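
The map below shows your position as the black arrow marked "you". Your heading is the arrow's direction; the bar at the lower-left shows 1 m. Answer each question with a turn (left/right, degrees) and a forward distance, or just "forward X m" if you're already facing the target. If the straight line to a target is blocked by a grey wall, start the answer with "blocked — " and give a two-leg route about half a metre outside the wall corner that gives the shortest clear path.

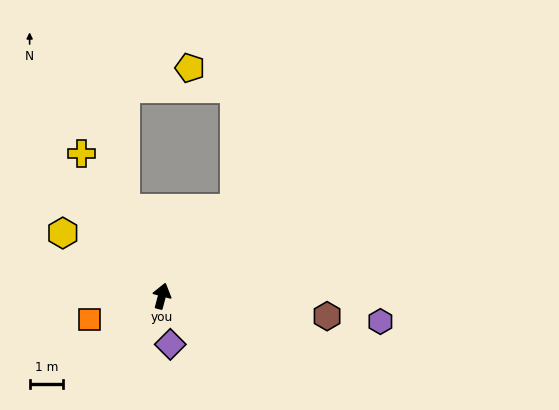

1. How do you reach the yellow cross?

turn left 44°, forward 4.9 m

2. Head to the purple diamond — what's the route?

turn right 155°, forward 1.5 m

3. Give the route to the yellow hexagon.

turn left 72°, forward 3.5 m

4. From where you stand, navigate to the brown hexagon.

turn right 82°, forward 5.0 m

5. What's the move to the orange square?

turn left 123°, forward 2.3 m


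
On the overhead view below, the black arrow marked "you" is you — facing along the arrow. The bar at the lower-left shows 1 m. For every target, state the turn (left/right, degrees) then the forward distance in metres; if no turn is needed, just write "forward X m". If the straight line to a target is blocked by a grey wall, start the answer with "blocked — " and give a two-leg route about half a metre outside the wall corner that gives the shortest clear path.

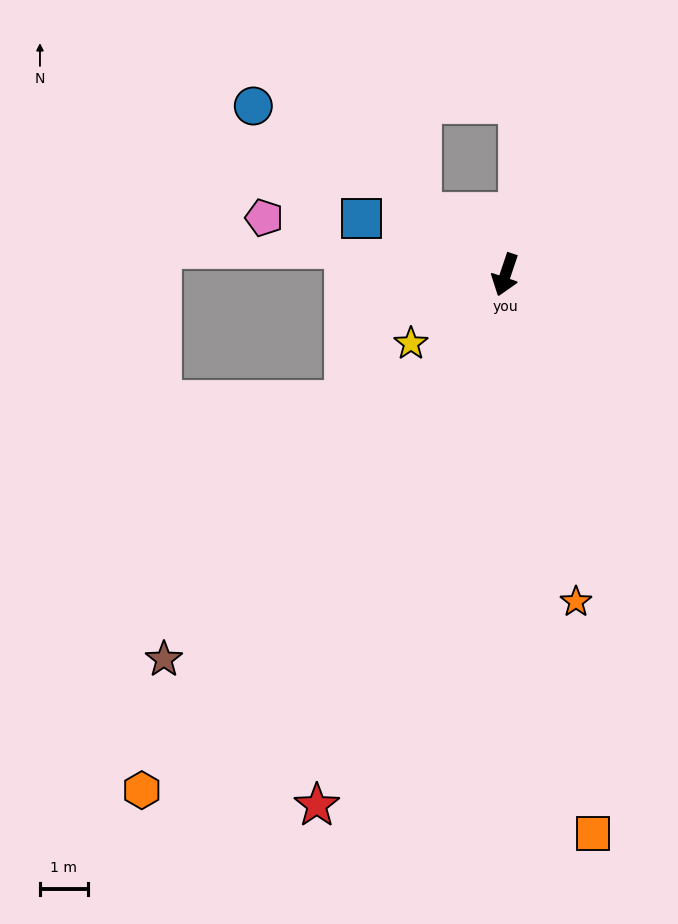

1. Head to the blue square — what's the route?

turn right 93°, forward 3.2 m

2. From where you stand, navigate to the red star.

forward 11.7 m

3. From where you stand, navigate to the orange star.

turn left 31°, forward 7.0 m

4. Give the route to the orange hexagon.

turn right 17°, forward 13.1 m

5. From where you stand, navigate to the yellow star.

turn right 35°, forward 2.4 m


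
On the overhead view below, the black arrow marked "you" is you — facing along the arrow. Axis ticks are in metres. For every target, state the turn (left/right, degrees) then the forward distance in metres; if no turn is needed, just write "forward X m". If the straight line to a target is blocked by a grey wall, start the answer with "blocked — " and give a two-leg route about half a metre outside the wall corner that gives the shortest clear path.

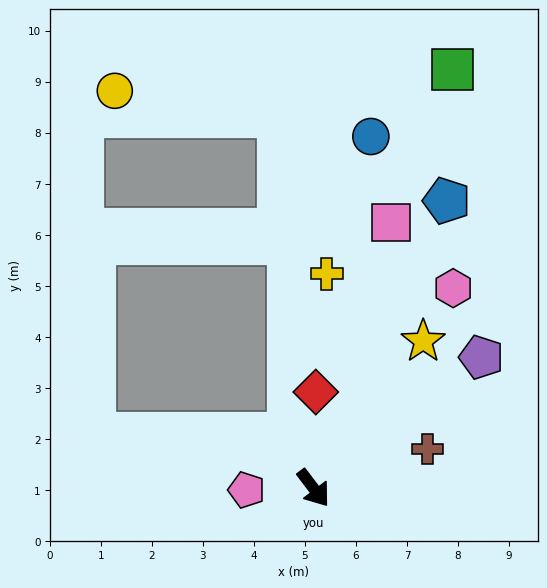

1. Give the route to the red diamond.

turn left 141°, forward 1.9 m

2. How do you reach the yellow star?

turn left 106°, forward 3.6 m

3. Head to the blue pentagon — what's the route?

turn left 118°, forward 6.2 m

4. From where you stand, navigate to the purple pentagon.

turn left 91°, forward 4.2 m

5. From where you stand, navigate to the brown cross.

turn left 72°, forward 2.4 m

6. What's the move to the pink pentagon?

turn right 126°, forward 1.3 m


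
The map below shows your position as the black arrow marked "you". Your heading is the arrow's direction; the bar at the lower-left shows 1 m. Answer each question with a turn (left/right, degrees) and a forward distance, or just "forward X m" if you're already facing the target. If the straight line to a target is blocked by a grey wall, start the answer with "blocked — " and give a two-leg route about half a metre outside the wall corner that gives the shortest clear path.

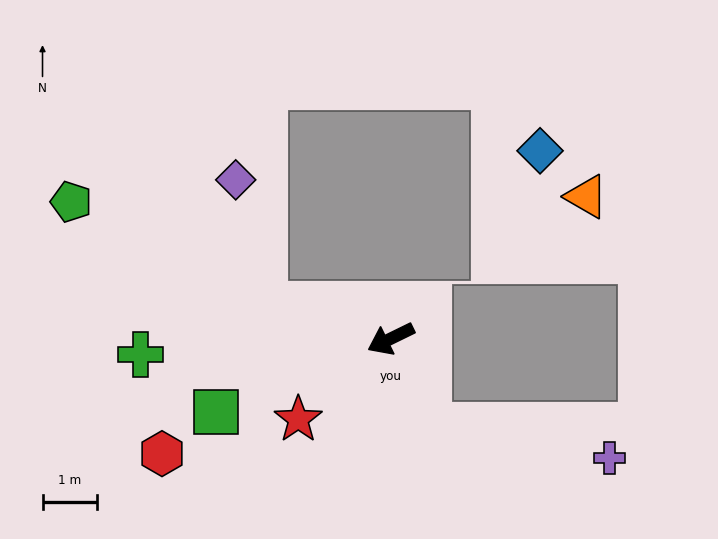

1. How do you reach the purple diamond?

blocked — turn right 41°, forward 2.4 m, then turn right 62°, forward 2.3 m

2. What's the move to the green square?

turn right 3°, forward 3.5 m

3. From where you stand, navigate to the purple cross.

blocked — turn left 87°, forward 1.7 m, then turn left 57°, forward 3.4 m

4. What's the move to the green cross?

turn right 22°, forward 4.6 m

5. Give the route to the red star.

turn left 15°, forward 2.2 m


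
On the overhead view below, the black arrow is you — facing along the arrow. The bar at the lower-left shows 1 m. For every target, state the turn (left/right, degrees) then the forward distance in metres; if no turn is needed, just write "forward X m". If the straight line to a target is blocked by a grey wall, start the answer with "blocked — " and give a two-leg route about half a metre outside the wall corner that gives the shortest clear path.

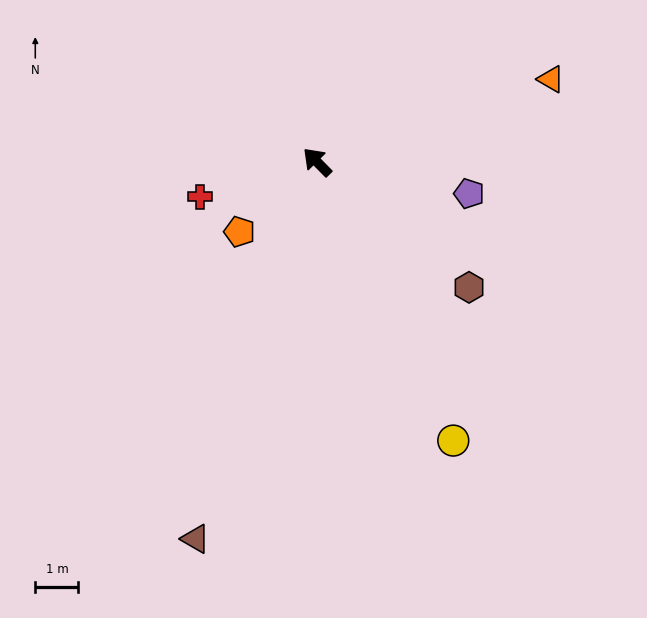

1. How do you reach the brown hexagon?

turn right 174°, forward 4.6 m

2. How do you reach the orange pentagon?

turn left 87°, forward 2.4 m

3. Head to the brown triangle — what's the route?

turn left 118°, forward 9.2 m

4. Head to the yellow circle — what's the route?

turn left 162°, forward 7.2 m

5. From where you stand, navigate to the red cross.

turn left 62°, forward 2.8 m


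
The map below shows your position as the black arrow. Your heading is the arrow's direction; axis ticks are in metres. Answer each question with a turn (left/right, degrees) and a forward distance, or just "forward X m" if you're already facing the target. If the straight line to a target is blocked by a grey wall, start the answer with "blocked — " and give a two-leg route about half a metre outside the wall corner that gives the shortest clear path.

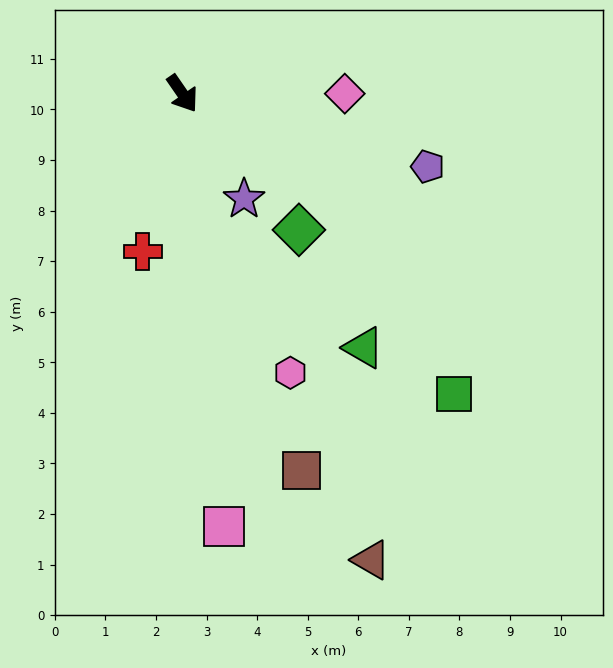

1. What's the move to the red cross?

turn right 49°, forward 3.2 m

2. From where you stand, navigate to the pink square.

turn right 29°, forward 8.6 m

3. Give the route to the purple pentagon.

turn left 39°, forward 5.1 m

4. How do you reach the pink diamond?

turn left 55°, forward 3.2 m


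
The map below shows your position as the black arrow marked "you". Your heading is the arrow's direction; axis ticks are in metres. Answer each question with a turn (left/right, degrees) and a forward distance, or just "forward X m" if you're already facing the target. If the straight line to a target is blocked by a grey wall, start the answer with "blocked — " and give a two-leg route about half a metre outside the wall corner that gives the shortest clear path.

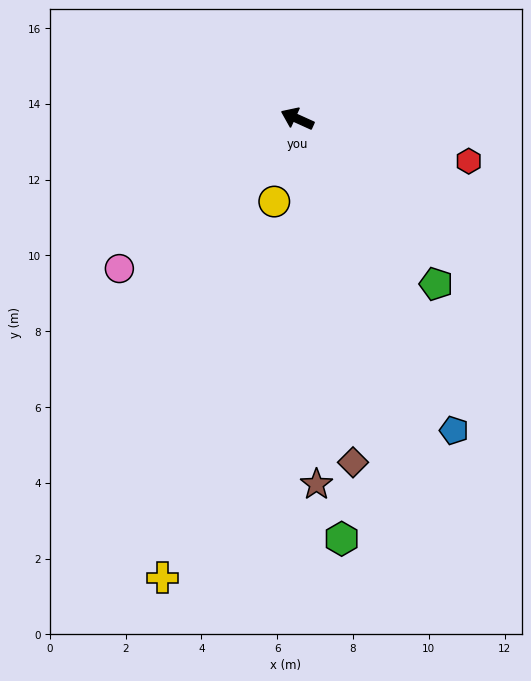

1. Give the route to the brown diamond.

turn left 124°, forward 9.2 m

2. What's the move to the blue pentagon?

turn left 141°, forward 9.2 m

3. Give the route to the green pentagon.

turn left 154°, forward 5.7 m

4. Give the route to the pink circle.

turn left 64°, forward 6.1 m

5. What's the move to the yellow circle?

turn left 99°, forward 2.3 m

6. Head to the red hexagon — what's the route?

turn right 170°, forward 4.7 m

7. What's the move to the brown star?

turn left 117°, forward 9.7 m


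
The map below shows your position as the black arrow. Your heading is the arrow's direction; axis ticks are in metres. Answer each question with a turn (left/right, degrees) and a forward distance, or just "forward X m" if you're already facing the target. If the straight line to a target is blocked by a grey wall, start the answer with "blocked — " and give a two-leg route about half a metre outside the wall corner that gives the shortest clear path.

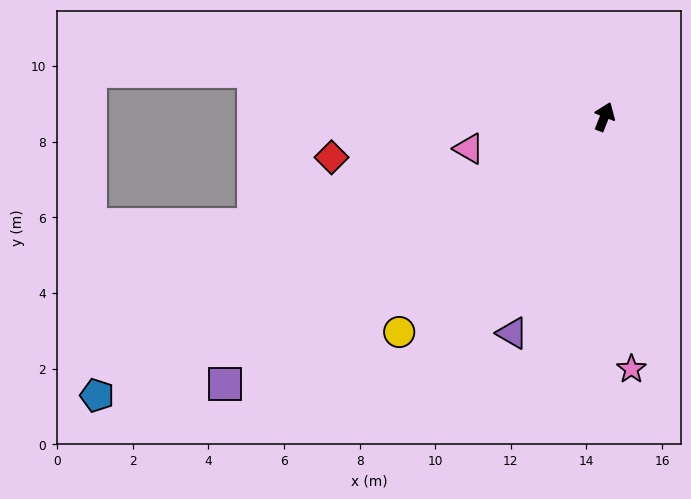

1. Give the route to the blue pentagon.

turn left 140°, forward 15.3 m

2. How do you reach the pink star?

turn right 152°, forward 6.7 m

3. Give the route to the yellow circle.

turn left 158°, forward 7.9 m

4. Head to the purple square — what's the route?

turn left 147°, forward 12.3 m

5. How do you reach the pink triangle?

turn left 125°, forward 3.7 m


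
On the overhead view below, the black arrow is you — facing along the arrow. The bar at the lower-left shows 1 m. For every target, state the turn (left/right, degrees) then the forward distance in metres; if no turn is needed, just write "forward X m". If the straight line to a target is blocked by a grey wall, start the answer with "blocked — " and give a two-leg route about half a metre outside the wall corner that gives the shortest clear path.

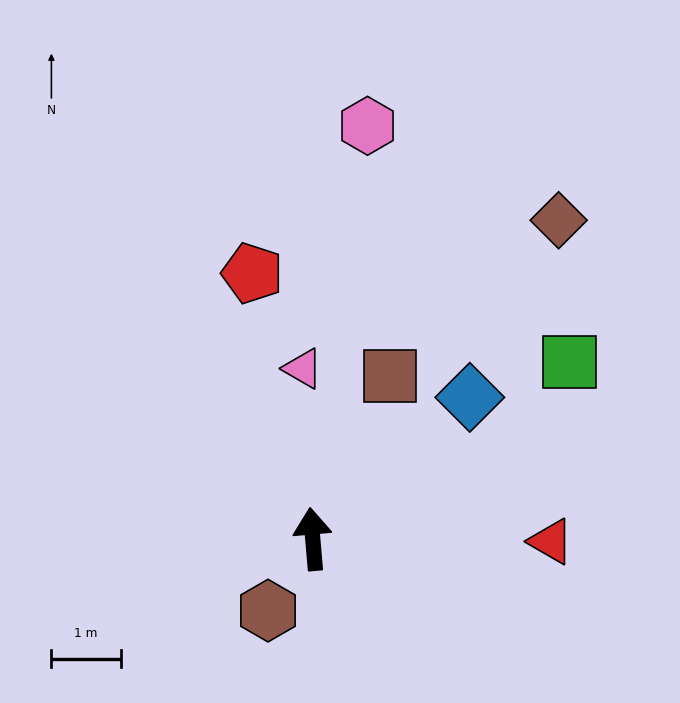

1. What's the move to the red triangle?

turn right 96°, forward 3.4 m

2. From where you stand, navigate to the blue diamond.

turn right 53°, forward 3.0 m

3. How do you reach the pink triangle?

forward 2.5 m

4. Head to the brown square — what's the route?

turn right 30°, forward 2.6 m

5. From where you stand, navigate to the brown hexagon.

turn left 143°, forward 1.2 m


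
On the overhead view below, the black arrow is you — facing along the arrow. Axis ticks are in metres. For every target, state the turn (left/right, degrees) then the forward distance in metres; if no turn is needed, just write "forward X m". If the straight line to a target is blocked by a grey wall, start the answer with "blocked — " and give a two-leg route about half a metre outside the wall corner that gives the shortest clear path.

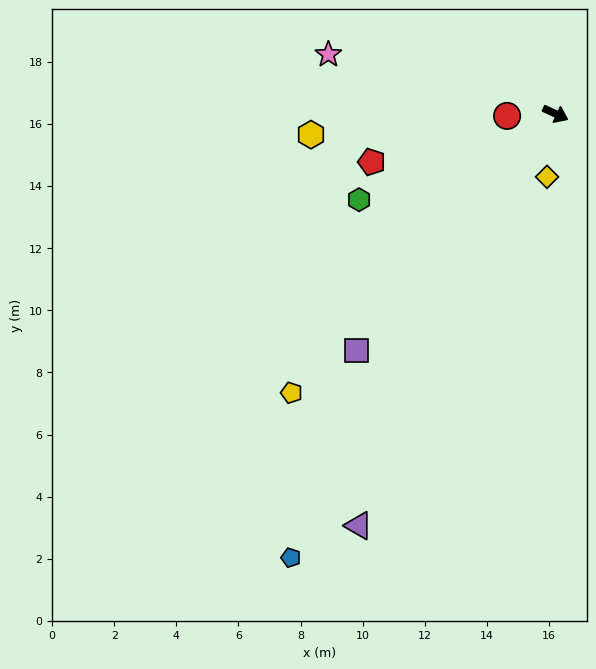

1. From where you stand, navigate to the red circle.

turn right 152°, forward 1.6 m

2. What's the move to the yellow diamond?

turn right 73°, forward 2.0 m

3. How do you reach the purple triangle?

turn right 91°, forward 14.7 m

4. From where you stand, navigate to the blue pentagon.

turn right 96°, forward 16.6 m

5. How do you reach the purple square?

turn right 105°, forward 9.9 m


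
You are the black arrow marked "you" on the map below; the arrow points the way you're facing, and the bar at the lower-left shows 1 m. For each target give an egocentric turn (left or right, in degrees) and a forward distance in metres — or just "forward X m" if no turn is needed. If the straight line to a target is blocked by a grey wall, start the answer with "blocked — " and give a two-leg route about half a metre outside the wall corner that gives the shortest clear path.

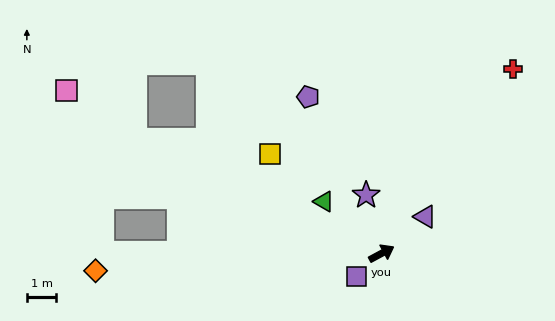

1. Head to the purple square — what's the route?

turn right 166°, forward 1.1 m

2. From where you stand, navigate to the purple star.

turn left 77°, forward 2.0 m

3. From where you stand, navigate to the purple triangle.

turn left 12°, forward 1.9 m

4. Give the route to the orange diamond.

turn left 155°, forward 9.7 m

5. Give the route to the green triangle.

turn left 110°, forward 2.6 m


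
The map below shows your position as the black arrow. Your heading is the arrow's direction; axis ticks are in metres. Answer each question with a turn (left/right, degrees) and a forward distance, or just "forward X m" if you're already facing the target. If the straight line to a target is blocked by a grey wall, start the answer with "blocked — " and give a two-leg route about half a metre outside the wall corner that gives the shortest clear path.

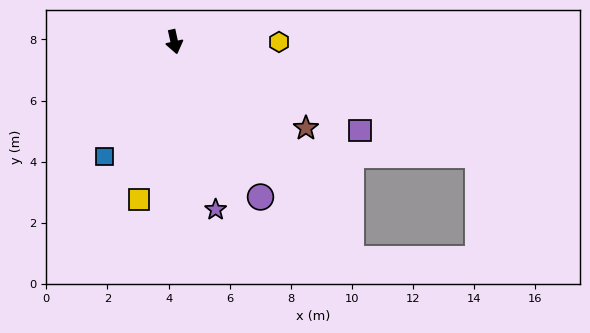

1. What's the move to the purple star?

forward 5.7 m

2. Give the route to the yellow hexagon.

turn left 77°, forward 3.4 m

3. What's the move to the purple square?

turn left 52°, forward 6.7 m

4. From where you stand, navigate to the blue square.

turn right 44°, forward 4.4 m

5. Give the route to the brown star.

turn left 44°, forward 5.2 m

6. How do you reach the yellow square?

turn right 25°, forward 5.3 m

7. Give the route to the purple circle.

turn left 17°, forward 5.8 m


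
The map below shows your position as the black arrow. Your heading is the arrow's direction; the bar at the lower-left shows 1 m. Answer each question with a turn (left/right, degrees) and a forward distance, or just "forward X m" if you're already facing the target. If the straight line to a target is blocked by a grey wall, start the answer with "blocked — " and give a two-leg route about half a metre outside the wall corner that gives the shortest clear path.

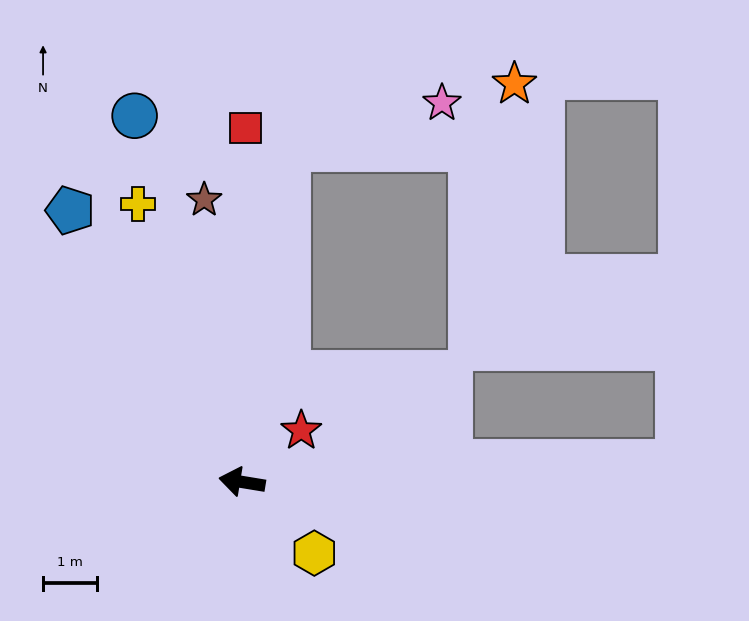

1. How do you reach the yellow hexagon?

turn left 145°, forward 1.9 m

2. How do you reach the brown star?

turn right 73°, forward 5.3 m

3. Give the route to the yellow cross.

turn right 60°, forward 5.5 m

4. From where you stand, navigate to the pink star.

blocked — turn right 88°, forward 6.3 m, then turn right 66°, forward 3.0 m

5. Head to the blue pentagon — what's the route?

turn right 48°, forward 6.0 m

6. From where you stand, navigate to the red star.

turn right 130°, forward 1.5 m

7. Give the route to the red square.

turn right 81°, forward 6.6 m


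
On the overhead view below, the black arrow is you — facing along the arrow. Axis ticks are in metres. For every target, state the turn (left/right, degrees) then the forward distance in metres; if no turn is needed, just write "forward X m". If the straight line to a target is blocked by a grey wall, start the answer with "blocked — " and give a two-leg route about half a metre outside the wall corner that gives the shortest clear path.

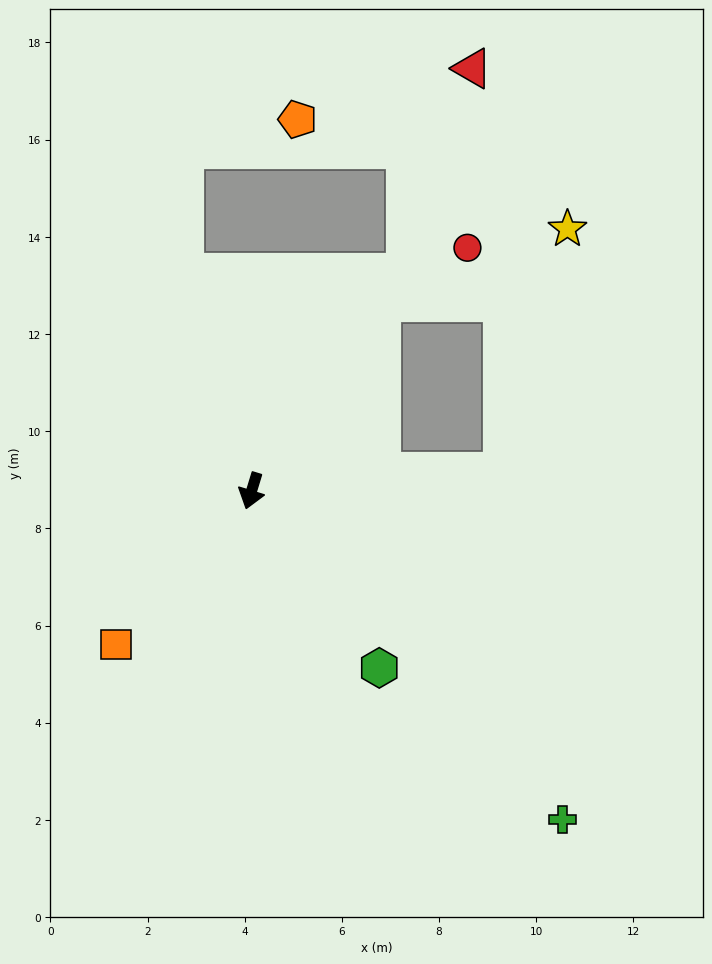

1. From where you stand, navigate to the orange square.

turn right 25°, forward 4.2 m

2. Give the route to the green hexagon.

turn left 53°, forward 4.5 m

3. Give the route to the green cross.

turn left 60°, forward 9.3 m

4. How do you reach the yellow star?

blocked — turn left 111°, forward 5.2 m, then turn left 71°, forward 5.2 m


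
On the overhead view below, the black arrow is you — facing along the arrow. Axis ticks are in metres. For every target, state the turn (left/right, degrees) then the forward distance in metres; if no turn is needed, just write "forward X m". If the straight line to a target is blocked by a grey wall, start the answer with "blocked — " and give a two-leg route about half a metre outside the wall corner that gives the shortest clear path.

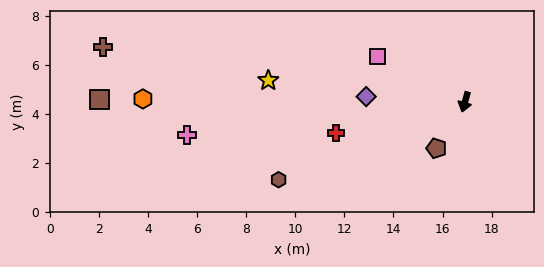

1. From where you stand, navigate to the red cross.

turn right 61°, forward 5.4 m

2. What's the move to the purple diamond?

turn right 77°, forward 4.0 m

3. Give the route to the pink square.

turn right 102°, forward 4.0 m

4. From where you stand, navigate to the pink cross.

turn right 68°, forward 11.4 m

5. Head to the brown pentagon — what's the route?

turn right 16°, forward 2.2 m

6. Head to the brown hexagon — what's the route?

turn right 52°, forward 8.2 m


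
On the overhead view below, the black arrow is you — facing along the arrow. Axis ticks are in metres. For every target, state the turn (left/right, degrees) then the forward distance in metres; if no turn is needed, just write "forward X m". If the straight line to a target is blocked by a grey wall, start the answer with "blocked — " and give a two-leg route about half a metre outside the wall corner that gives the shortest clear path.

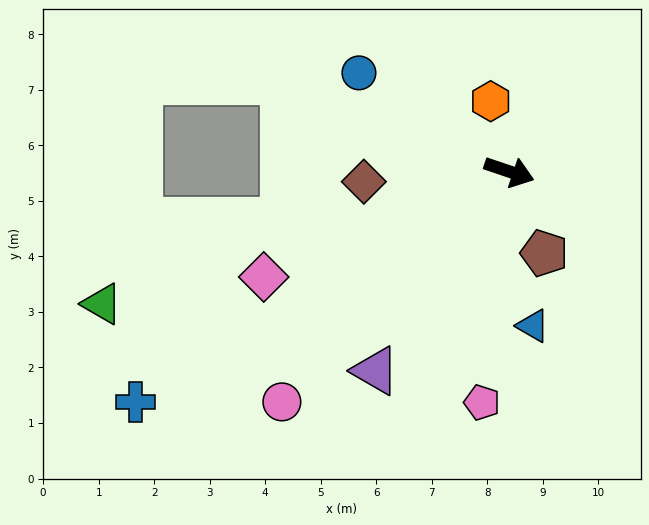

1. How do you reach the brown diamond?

turn right 157°, forward 2.6 m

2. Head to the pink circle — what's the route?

turn right 116°, forward 5.8 m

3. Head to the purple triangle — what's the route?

turn right 105°, forward 4.3 m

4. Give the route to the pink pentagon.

turn right 78°, forward 4.2 m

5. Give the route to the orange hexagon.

turn left 124°, forward 1.3 m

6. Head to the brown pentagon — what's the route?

turn right 48°, forward 1.6 m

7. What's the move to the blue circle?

turn left 165°, forward 3.2 m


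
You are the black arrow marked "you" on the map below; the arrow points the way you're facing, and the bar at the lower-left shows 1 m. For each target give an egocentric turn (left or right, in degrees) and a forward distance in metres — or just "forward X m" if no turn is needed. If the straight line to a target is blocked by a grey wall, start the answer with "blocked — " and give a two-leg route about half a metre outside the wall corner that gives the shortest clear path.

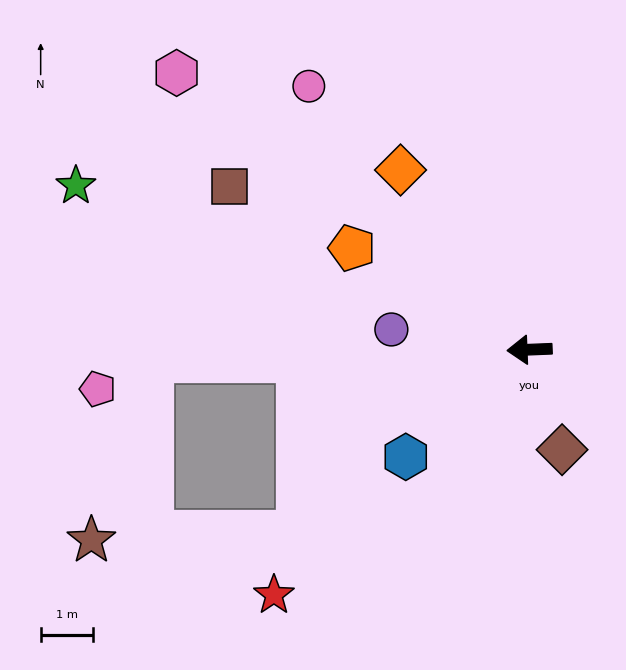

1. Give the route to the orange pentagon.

turn right 32°, forward 3.9 m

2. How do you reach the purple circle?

turn right 11°, forward 2.7 m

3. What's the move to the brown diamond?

turn left 106°, forward 2.0 m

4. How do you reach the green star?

turn right 22°, forward 9.2 m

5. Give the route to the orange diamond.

turn right 57°, forward 4.2 m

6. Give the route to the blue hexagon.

turn left 39°, forward 3.1 m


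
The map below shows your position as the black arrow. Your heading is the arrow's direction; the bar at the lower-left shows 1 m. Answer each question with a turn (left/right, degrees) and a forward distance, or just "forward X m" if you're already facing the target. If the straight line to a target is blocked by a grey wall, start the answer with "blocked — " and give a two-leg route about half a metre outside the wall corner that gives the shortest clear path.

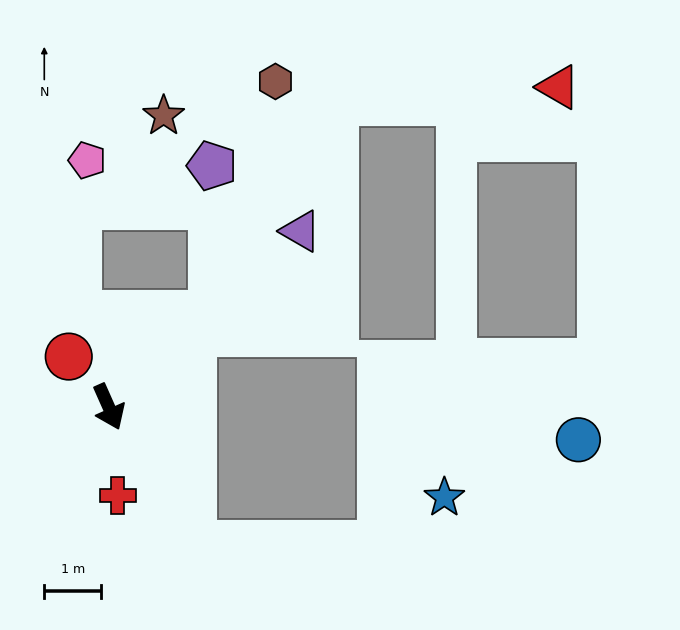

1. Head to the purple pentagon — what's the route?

blocked — turn left 108°, forward 2.4 m, then turn left 48°, forward 2.6 m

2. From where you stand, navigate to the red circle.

turn right 166°, forward 1.1 m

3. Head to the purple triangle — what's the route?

turn left 109°, forward 4.6 m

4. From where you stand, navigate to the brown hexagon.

blocked — turn left 108°, forward 2.4 m, then turn left 33°, forward 4.2 m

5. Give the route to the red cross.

turn right 18°, forward 1.6 m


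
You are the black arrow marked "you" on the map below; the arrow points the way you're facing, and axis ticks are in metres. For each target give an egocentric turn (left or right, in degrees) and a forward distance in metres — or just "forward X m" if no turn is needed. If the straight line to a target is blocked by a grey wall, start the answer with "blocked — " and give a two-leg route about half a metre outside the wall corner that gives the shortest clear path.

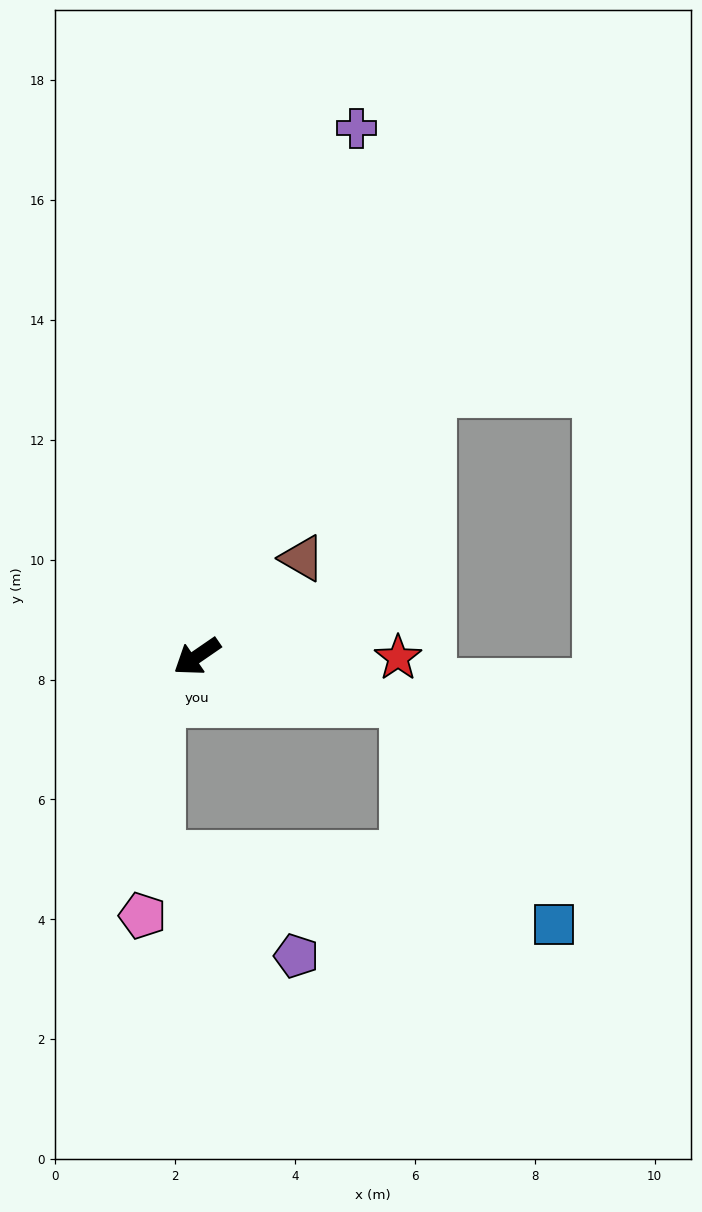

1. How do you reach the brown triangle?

turn right 171°, forward 2.4 m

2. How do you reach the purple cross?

turn right 141°, forward 9.2 m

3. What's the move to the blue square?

blocked — turn left 133°, forward 3.6 m, then turn right 44°, forward 4.5 m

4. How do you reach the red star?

turn left 145°, forward 3.4 m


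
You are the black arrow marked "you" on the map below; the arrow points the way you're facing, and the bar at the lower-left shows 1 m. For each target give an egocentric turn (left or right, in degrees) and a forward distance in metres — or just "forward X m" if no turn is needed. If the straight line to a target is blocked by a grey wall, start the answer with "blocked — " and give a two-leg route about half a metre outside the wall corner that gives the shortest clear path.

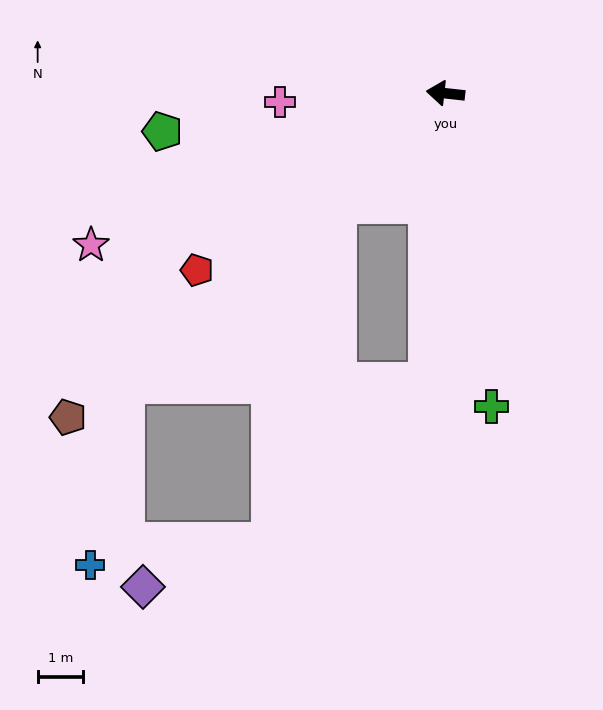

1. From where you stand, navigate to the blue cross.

blocked — turn left 49°, forward 9.6 m, then turn left 36°, forward 4.1 m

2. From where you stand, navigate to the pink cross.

turn left 9°, forward 3.7 m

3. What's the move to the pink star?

turn left 29°, forward 8.5 m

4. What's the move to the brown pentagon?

turn left 47°, forward 11.0 m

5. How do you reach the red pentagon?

turn left 42°, forward 6.7 m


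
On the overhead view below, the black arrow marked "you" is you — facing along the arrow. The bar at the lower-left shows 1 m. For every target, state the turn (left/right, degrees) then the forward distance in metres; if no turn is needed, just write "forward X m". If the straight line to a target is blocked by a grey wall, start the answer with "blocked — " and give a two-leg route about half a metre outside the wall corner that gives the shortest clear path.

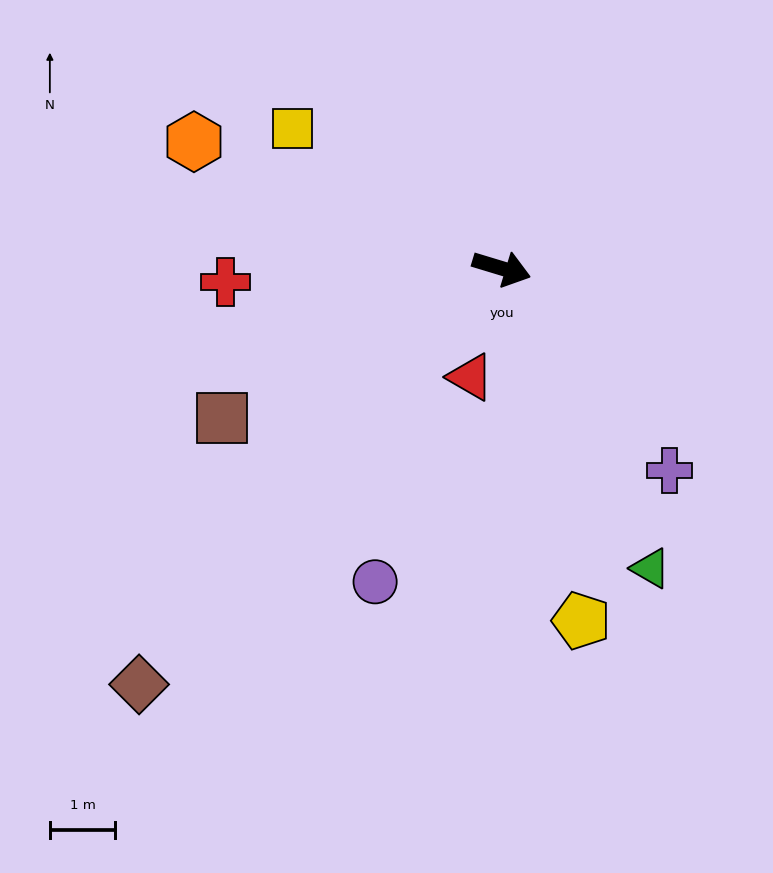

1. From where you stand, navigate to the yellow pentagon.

turn right 60°, forward 5.5 m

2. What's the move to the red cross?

turn right 160°, forward 4.2 m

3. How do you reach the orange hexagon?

turn left 174°, forward 5.1 m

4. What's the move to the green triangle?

turn right 47°, forward 5.1 m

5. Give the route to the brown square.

turn right 135°, forward 4.9 m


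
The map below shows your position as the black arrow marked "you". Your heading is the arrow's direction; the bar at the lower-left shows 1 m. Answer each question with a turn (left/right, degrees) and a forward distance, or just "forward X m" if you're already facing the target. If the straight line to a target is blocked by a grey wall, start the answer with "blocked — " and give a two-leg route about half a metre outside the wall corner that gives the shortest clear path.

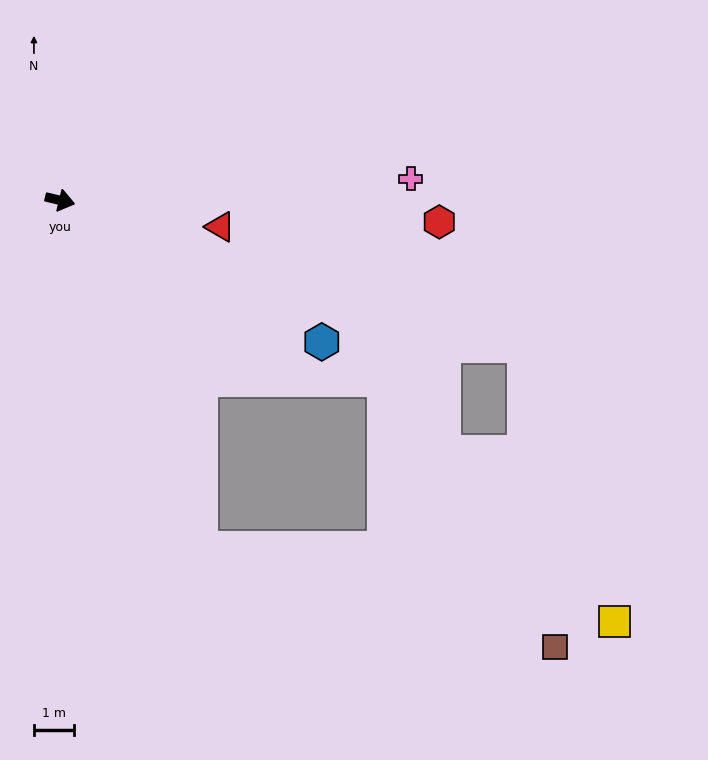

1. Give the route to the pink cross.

turn left 17°, forward 8.8 m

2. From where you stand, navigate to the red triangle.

turn left 4°, forward 4.1 m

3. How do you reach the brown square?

blocked — turn right 54°, forward 9.4 m, then turn left 52°, forward 9.2 m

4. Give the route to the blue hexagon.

turn right 15°, forward 7.5 m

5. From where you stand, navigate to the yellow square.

blocked — turn right 54°, forward 9.4 m, then turn left 57°, forward 10.5 m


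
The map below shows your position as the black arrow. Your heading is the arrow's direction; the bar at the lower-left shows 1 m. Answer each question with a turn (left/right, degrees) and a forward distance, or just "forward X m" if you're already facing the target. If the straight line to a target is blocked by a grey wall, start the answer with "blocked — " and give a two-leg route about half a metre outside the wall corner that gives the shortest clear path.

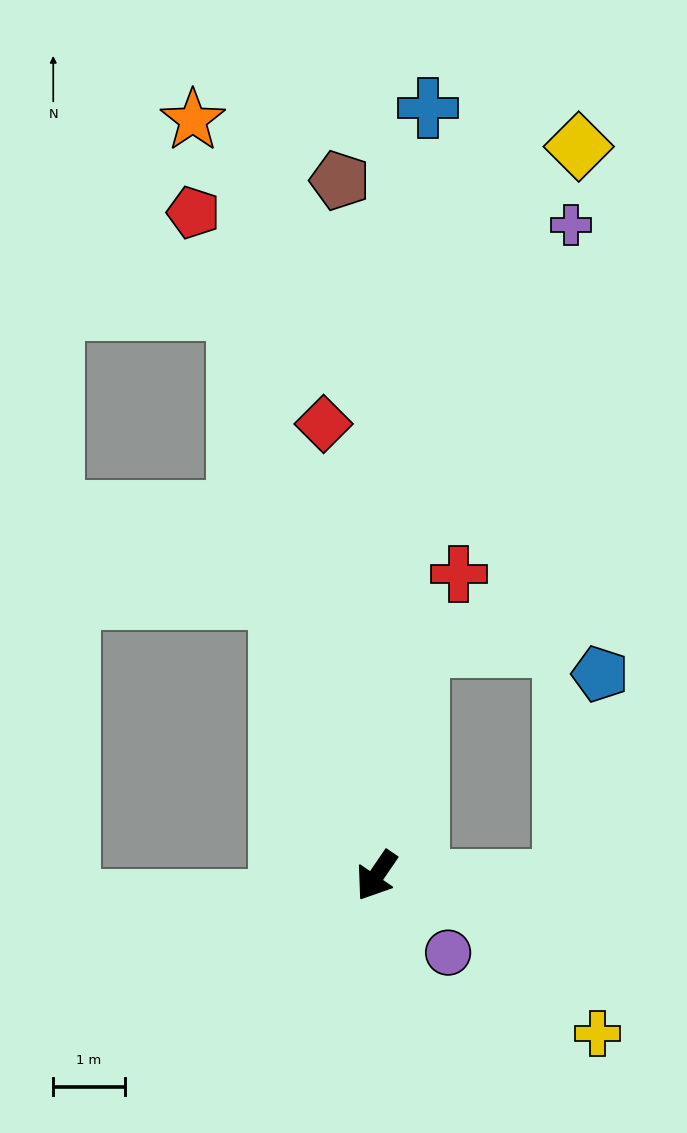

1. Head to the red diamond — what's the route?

turn right 139°, forward 6.4 m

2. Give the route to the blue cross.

turn right 150°, forward 10.8 m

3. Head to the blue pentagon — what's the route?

blocked — turn left 123°, forward 2.6 m, then turn left 81°, forward 2.9 m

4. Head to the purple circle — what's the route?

turn left 77°, forward 1.5 m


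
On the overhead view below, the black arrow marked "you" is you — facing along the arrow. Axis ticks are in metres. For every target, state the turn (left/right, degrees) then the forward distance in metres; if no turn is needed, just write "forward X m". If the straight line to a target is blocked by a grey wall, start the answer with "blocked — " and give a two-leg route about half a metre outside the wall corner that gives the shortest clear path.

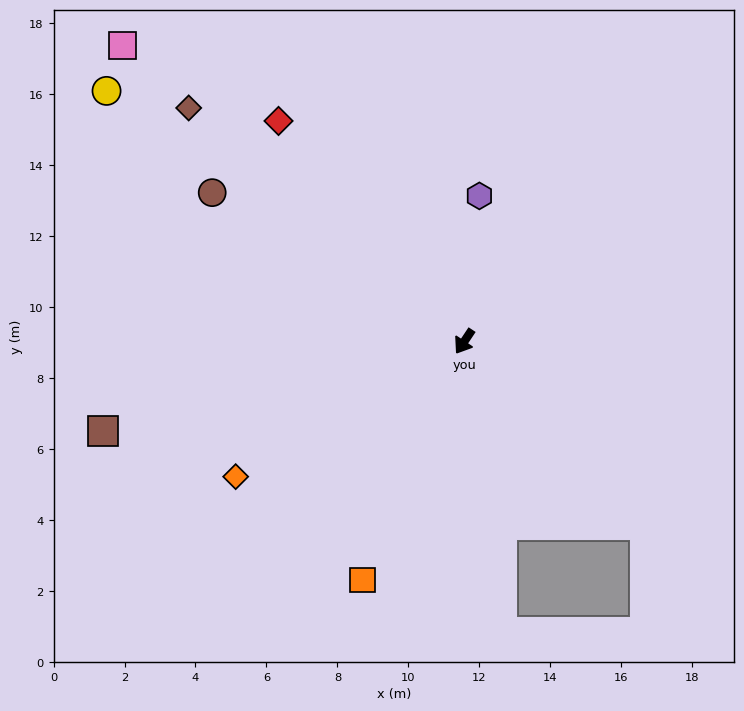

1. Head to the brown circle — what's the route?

turn right 87°, forward 8.2 m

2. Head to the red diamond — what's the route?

turn right 106°, forward 8.1 m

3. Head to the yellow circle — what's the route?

turn right 91°, forward 12.3 m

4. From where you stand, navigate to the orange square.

turn left 11°, forward 7.3 m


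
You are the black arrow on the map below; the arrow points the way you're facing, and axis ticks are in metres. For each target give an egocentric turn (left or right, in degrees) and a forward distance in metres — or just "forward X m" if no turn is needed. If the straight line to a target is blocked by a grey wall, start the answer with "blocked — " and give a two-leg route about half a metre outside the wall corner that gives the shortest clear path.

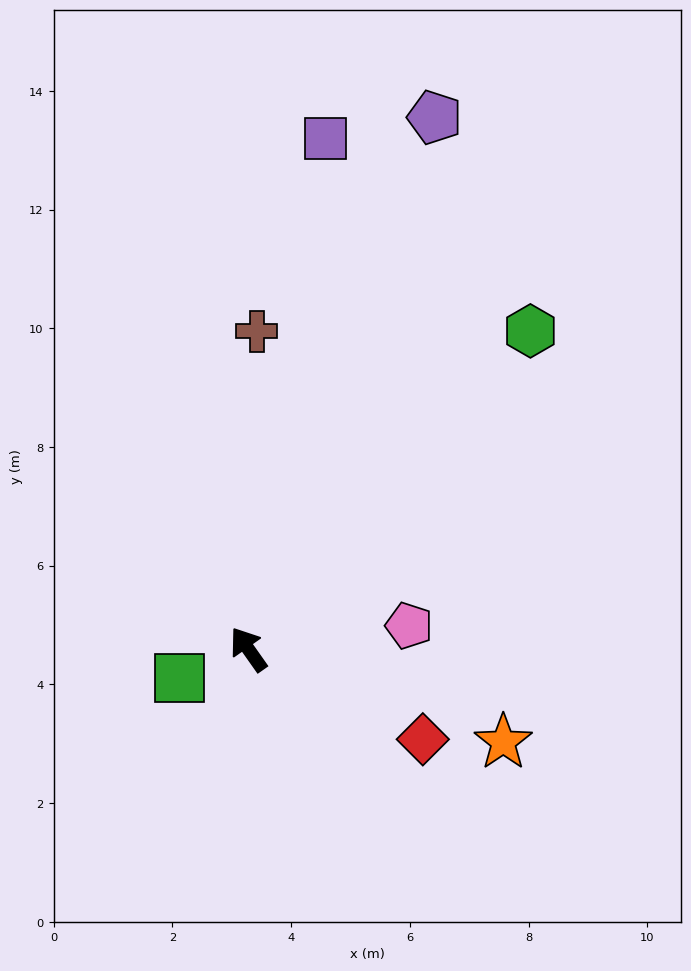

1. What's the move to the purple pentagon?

turn right 54°, forward 9.5 m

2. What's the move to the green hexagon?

turn right 77°, forward 7.2 m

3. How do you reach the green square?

turn left 77°, forward 1.3 m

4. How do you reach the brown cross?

turn right 37°, forward 5.4 m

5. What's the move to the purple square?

turn right 44°, forward 8.7 m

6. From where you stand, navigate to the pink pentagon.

turn right 117°, forward 2.7 m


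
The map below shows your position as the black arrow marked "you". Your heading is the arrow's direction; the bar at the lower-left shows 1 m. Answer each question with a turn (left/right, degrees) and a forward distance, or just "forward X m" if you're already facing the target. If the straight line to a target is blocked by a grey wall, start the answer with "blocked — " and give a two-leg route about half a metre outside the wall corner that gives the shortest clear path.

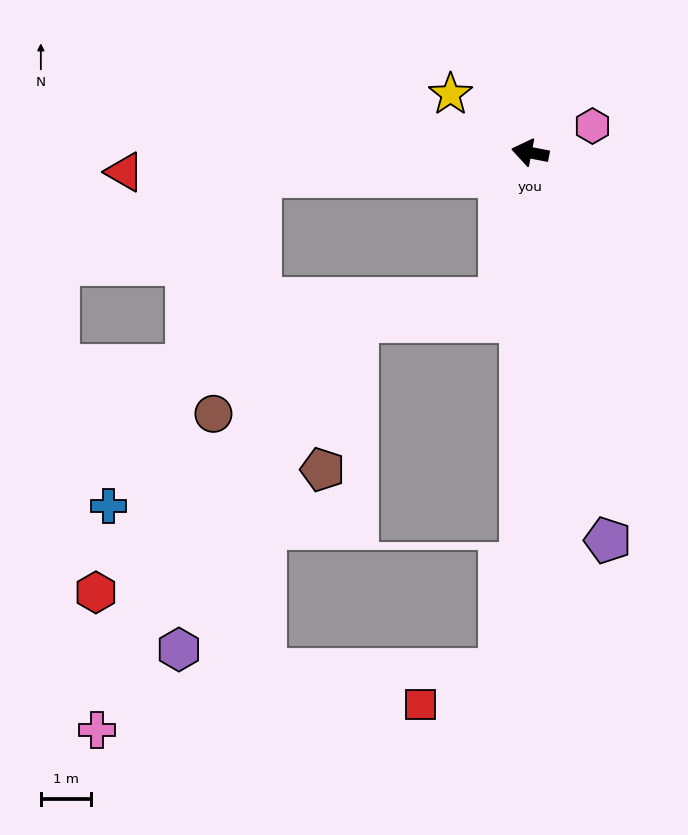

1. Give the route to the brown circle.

blocked — turn left 16°, forward 5.4 m, then turn left 74°, forward 4.8 m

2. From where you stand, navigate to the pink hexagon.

turn right 146°, forward 1.4 m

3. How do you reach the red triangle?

turn left 14°, forward 8.1 m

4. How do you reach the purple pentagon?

turn left 112°, forward 7.9 m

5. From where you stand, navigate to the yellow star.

turn right 25°, forward 2.0 m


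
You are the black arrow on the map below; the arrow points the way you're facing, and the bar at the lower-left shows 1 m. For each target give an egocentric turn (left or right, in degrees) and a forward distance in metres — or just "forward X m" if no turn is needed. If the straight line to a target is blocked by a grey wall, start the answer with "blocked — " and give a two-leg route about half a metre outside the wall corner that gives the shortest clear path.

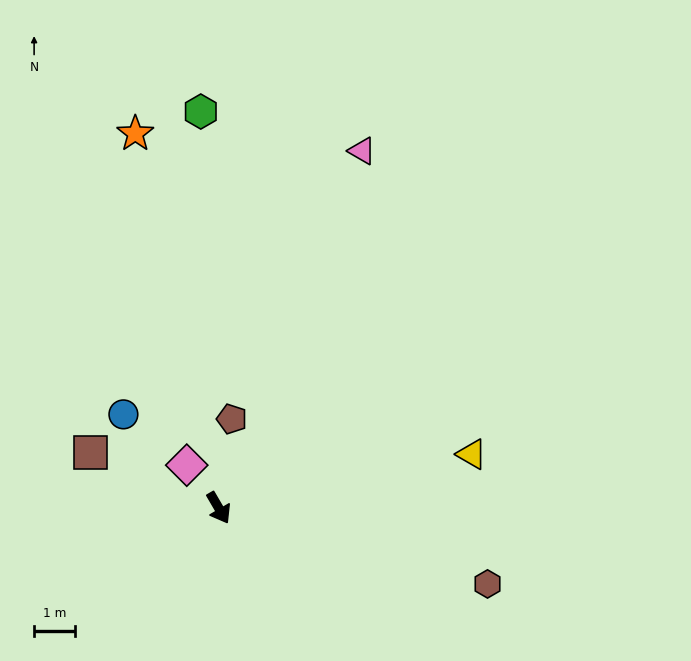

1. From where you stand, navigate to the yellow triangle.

turn left 72°, forward 6.3 m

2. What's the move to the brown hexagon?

turn left 44°, forward 6.9 m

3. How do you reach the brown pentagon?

turn left 141°, forward 2.2 m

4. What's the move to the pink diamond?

turn right 173°, forward 1.3 m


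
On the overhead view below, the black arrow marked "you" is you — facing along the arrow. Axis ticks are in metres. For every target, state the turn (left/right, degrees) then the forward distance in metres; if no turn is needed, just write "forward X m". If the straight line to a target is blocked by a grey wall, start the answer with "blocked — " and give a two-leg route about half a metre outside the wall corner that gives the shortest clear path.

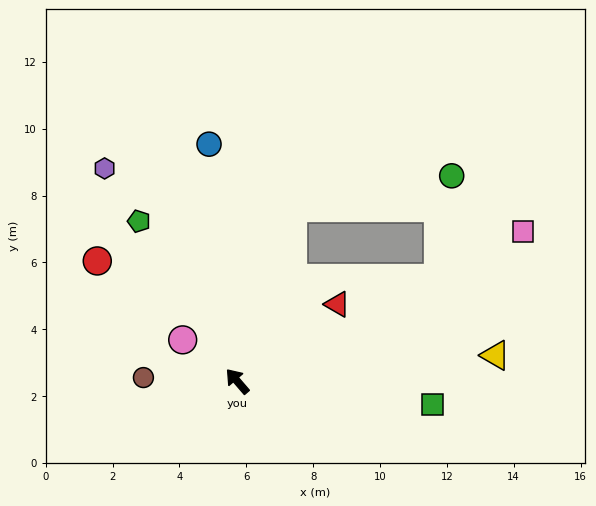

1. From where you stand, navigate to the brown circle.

turn left 47°, forward 2.8 m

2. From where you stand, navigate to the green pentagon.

turn right 9°, forward 5.6 m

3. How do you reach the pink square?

turn right 103°, forward 9.7 m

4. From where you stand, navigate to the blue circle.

turn right 34°, forward 7.1 m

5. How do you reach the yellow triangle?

turn right 125°, forward 7.8 m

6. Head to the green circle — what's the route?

blocked — turn right 104°, forward 6.8 m, then turn left 56°, forward 3.1 m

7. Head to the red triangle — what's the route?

turn right 93°, forward 3.8 m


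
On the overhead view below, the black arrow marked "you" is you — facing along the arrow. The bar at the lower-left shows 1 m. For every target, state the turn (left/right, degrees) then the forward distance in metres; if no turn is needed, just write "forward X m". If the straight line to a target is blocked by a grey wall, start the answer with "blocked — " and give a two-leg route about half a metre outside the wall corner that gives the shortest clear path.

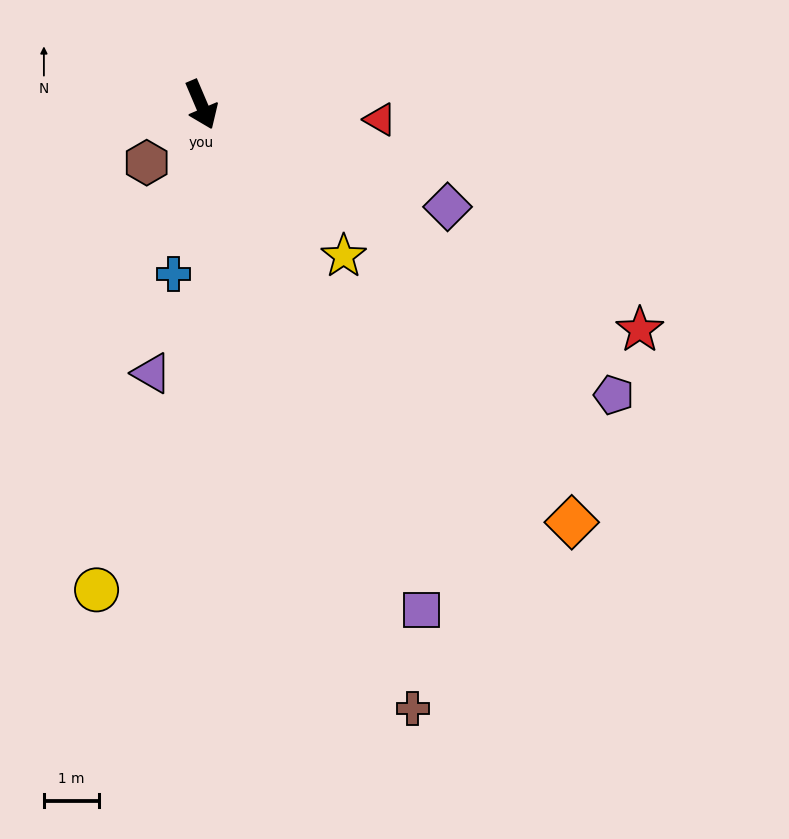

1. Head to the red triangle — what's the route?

turn left 62°, forward 3.3 m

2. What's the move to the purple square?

forward 10.0 m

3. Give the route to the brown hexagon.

turn right 66°, forward 1.5 m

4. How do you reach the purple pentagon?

turn left 32°, forward 9.2 m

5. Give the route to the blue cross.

turn right 32°, forward 3.1 m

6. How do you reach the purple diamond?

turn left 44°, forward 4.9 m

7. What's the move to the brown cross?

turn right 4°, forward 11.6 m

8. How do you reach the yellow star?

turn left 20°, forward 3.8 m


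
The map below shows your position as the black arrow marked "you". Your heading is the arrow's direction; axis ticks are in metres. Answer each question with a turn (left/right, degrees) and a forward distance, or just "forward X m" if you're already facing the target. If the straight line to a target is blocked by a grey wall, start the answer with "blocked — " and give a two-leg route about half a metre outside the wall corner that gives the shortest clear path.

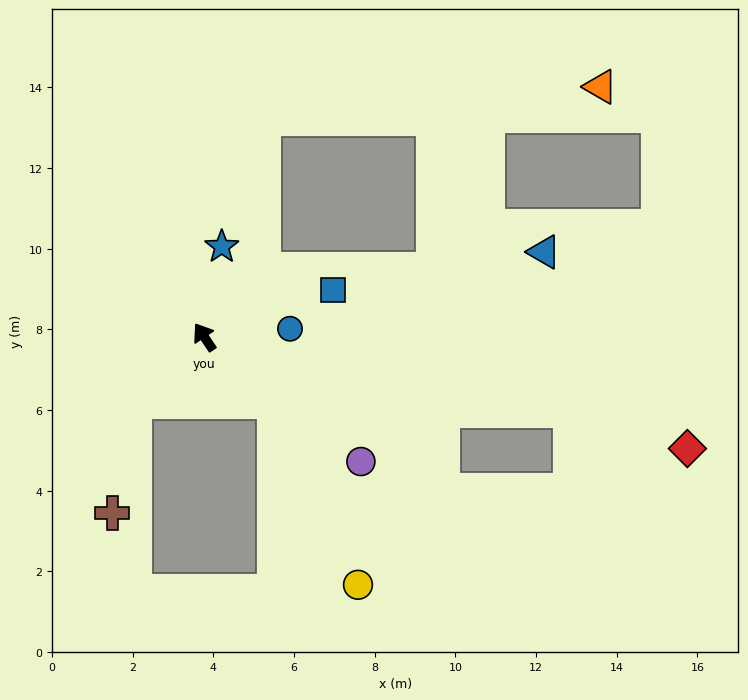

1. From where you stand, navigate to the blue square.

turn right 104°, forward 3.4 m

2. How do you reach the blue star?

turn right 45°, forward 2.3 m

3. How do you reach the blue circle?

turn right 118°, forward 2.1 m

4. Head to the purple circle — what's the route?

turn right 162°, forward 5.0 m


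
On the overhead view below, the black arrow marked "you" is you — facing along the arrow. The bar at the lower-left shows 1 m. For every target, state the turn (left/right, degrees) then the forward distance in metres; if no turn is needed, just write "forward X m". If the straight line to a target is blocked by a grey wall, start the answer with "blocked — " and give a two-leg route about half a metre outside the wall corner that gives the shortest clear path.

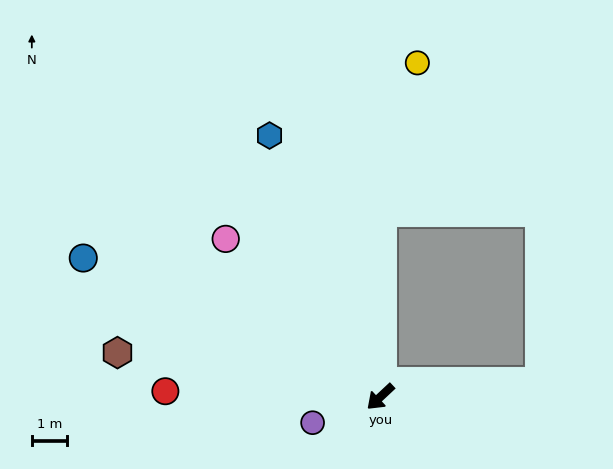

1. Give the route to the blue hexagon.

turn right 110°, forward 8.0 m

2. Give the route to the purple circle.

turn right 22°, forward 2.0 m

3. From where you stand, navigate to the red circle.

turn right 45°, forward 6.1 m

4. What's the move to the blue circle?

turn right 68°, forward 9.2 m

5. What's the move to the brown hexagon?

turn right 53°, forward 7.5 m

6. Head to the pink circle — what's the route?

turn right 89°, forward 6.2 m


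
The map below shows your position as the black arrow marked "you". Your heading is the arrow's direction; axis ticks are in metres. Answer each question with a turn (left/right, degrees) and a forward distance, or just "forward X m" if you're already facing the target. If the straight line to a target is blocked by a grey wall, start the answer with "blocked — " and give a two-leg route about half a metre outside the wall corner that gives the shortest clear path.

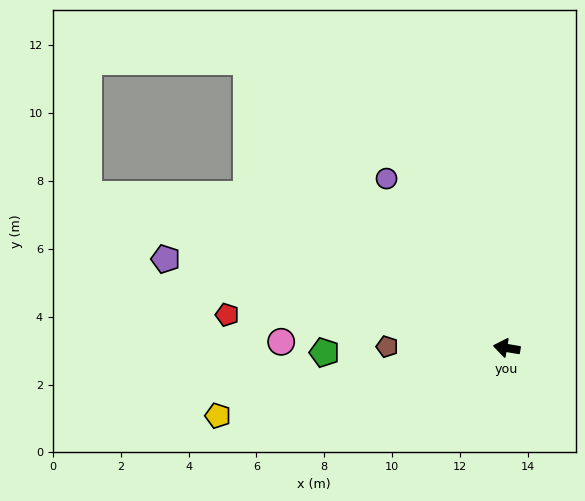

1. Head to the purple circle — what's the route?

turn right 45°, forward 6.1 m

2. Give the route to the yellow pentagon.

turn left 23°, forward 8.7 m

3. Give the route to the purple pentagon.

turn right 5°, forward 10.4 m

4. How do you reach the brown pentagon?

turn left 9°, forward 3.5 m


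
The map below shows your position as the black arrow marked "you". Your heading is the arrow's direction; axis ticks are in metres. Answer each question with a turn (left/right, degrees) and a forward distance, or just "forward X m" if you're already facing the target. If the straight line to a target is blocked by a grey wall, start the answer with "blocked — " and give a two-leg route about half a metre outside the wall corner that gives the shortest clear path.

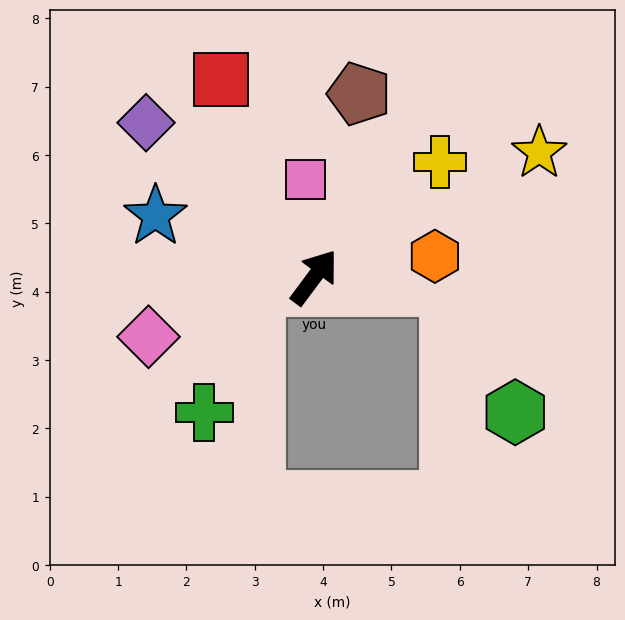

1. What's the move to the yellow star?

turn right 24°, forward 3.8 m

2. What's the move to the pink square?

turn left 42°, forward 1.4 m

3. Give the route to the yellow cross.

turn right 11°, forward 2.5 m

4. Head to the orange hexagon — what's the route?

turn right 44°, forward 1.8 m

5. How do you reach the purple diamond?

turn left 84°, forward 3.3 m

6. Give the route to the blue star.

turn left 106°, forward 2.5 m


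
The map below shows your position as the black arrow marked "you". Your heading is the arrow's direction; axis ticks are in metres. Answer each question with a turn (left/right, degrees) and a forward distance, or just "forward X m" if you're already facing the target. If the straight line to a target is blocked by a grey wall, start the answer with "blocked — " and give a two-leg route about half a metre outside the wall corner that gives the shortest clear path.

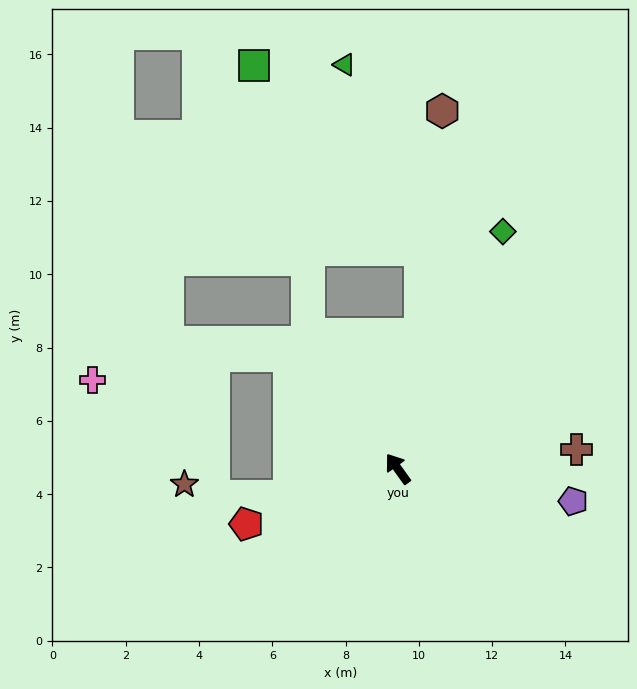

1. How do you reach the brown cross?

turn right 119°, forward 4.9 m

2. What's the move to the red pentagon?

turn left 74°, forward 4.4 m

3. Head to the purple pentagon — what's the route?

turn right 136°, forward 4.9 m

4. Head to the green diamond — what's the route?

turn right 60°, forward 7.1 m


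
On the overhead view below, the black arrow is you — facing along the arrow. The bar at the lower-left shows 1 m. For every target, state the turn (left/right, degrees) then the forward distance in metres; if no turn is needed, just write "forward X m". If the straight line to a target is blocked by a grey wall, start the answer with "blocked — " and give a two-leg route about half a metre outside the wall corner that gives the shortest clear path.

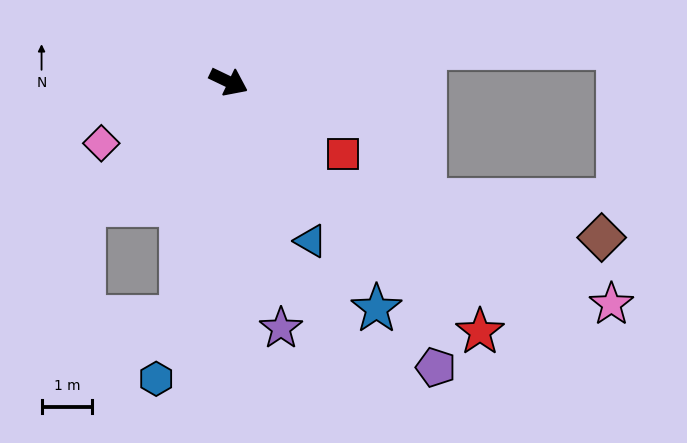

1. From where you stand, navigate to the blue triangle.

turn right 37°, forward 3.5 m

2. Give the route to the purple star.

turn right 52°, forward 4.9 m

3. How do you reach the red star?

turn right 19°, forward 7.0 m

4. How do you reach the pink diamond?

turn right 129°, forward 2.8 m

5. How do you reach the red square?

turn right 7°, forward 2.7 m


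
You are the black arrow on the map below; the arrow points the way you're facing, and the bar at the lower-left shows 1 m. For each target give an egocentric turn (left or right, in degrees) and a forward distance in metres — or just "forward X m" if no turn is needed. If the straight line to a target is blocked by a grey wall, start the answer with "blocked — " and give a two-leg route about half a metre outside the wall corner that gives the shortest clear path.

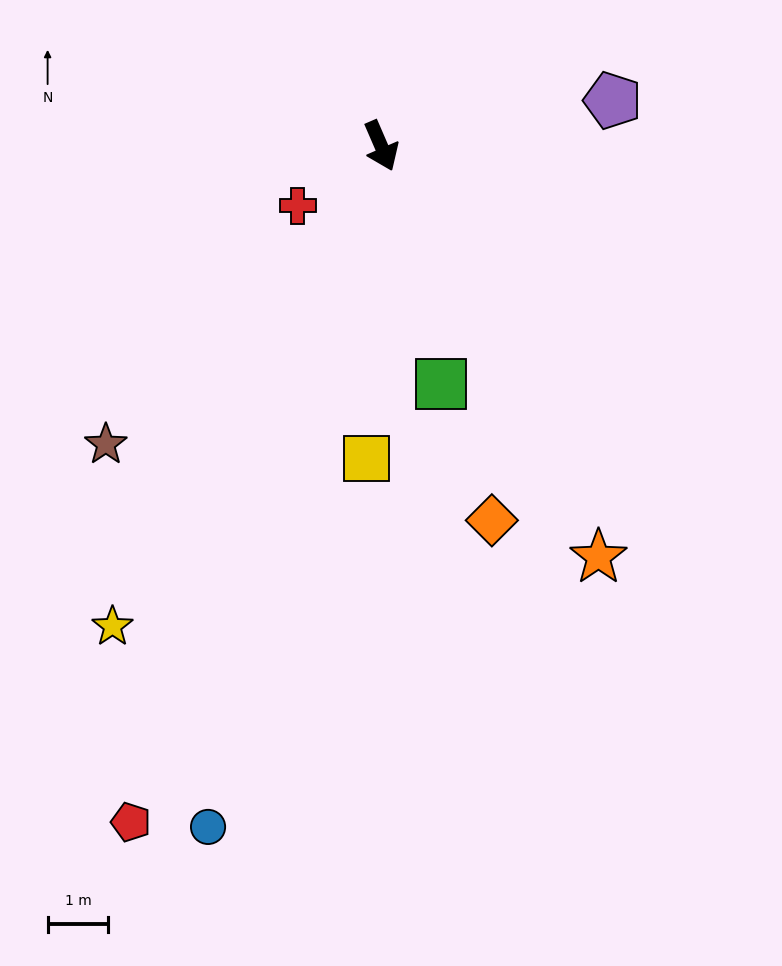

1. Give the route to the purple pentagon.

turn left 78°, forward 3.9 m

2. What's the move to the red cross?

turn right 78°, forward 1.7 m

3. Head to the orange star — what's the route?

turn left 4°, forward 7.7 m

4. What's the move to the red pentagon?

turn right 44°, forward 11.9 m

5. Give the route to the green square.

turn right 9°, forward 4.0 m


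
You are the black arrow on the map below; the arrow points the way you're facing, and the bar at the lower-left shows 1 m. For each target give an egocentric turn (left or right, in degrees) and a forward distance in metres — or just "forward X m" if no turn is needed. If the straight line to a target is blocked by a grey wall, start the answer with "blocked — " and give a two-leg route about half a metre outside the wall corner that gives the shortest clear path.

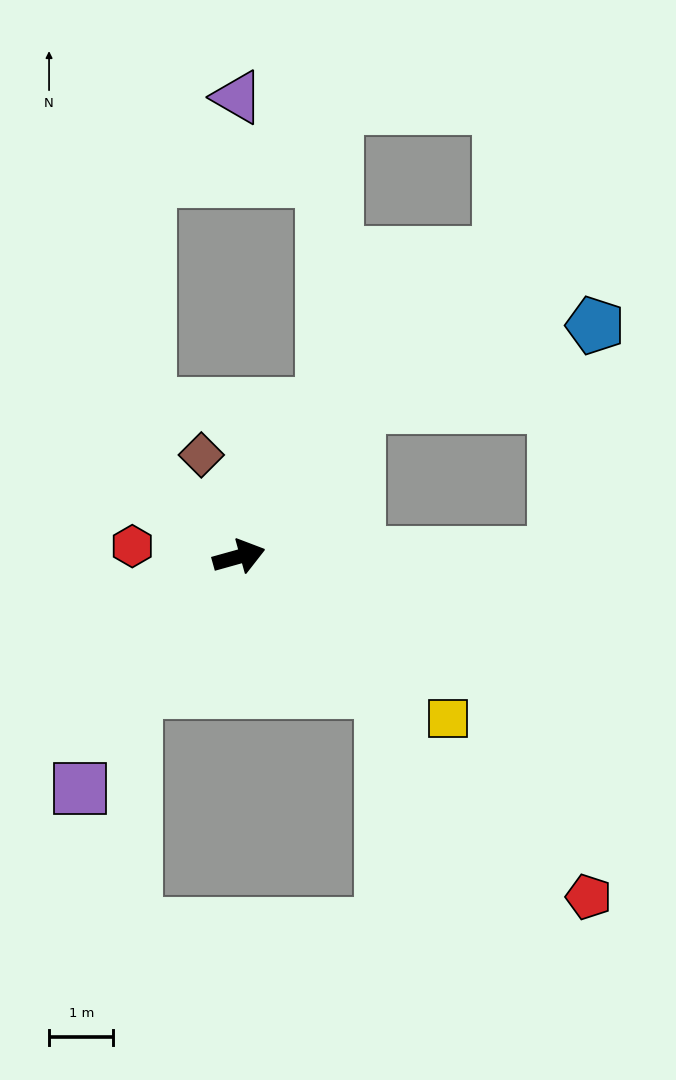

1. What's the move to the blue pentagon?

blocked — turn left 36°, forward 3.0 m, then turn right 33°, forward 3.9 m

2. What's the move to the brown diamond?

turn left 95°, forward 1.7 m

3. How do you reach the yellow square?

turn right 53°, forward 4.1 m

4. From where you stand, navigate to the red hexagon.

turn left 159°, forward 1.7 m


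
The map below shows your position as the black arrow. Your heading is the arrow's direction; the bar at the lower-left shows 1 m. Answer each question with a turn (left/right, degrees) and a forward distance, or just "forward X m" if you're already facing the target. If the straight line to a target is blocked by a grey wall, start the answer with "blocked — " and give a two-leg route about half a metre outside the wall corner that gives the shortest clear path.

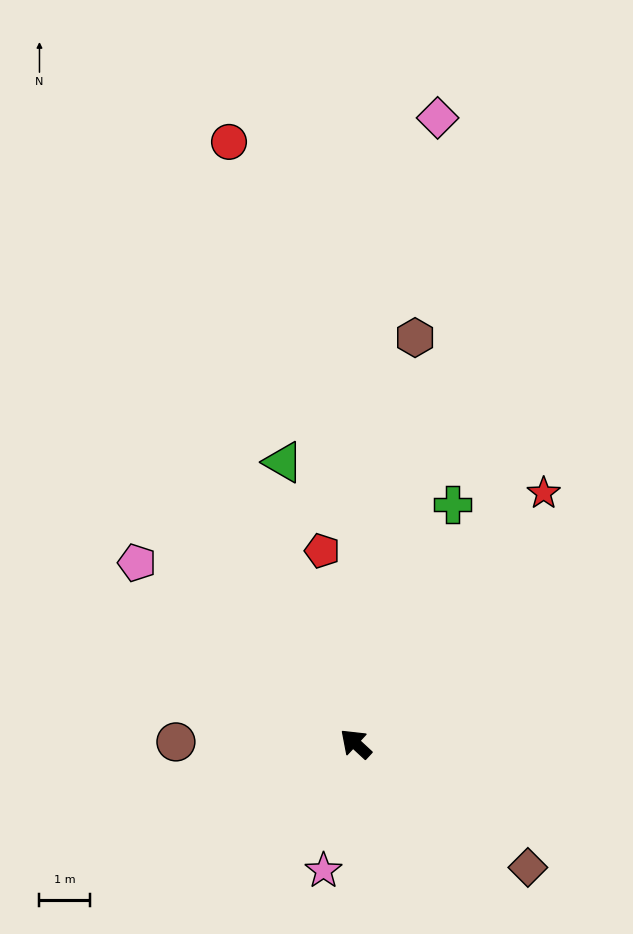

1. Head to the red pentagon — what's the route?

turn right 37°, forward 3.8 m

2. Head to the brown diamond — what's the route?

turn right 173°, forward 4.2 m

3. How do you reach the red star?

turn right 84°, forward 6.2 m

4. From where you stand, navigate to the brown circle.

turn left 42°, forward 3.5 m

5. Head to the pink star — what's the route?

turn left 119°, forward 2.6 m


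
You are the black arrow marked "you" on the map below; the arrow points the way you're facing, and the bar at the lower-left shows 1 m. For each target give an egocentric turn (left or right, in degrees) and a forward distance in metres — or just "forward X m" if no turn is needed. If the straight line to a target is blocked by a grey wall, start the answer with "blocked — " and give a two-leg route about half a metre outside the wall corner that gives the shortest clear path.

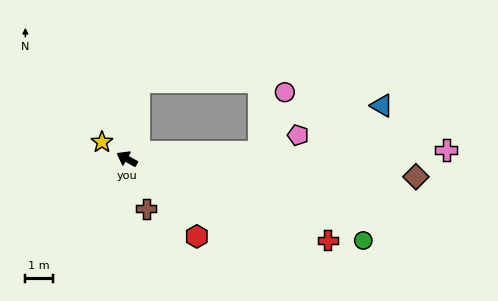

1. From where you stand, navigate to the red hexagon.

turn left 161°, forward 3.8 m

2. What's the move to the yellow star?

turn right 5°, forward 1.1 m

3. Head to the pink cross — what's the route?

turn right 149°, forward 11.7 m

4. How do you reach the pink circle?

blocked — turn right 148°, forward 4.9 m, then turn left 64°, forward 2.4 m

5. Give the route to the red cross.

turn right 173°, forward 7.9 m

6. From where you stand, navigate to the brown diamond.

turn right 154°, forward 10.6 m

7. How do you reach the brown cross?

turn left 140°, forward 2.0 m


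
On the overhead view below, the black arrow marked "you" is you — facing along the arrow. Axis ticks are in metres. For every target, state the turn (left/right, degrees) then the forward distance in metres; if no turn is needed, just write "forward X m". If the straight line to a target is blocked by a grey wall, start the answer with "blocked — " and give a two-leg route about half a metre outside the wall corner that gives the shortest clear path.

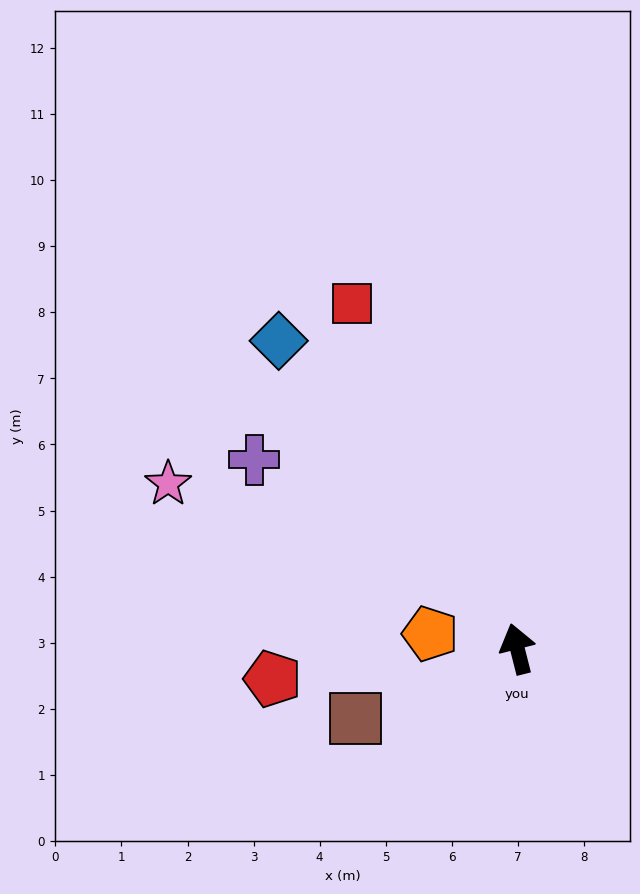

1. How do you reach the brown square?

turn left 99°, forward 2.7 m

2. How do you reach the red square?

turn left 11°, forward 5.8 m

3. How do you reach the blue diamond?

turn left 24°, forward 5.9 m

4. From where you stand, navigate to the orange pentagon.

turn left 66°, forward 1.3 m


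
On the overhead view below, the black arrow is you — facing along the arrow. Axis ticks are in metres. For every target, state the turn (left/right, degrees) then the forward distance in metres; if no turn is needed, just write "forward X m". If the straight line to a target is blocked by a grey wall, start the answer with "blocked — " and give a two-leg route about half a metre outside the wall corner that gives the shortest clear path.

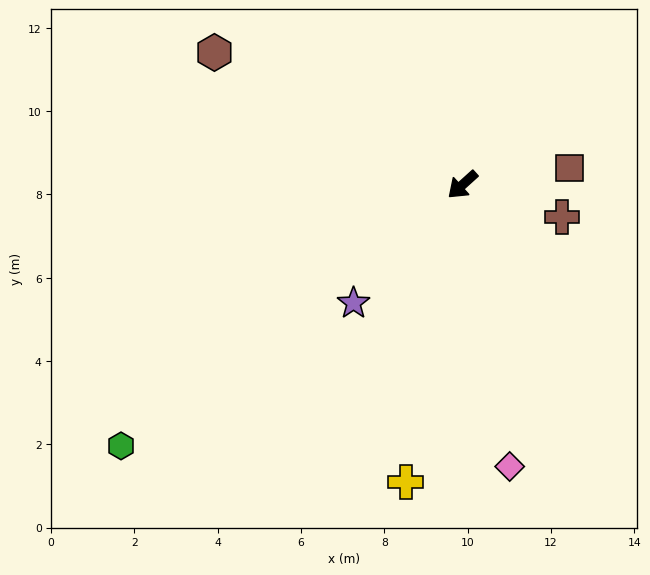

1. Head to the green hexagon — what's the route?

turn right 5°, forward 10.3 m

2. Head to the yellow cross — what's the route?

turn left 37°, forward 7.3 m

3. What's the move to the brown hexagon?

turn right 70°, forward 6.8 m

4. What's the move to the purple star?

turn left 5°, forward 3.9 m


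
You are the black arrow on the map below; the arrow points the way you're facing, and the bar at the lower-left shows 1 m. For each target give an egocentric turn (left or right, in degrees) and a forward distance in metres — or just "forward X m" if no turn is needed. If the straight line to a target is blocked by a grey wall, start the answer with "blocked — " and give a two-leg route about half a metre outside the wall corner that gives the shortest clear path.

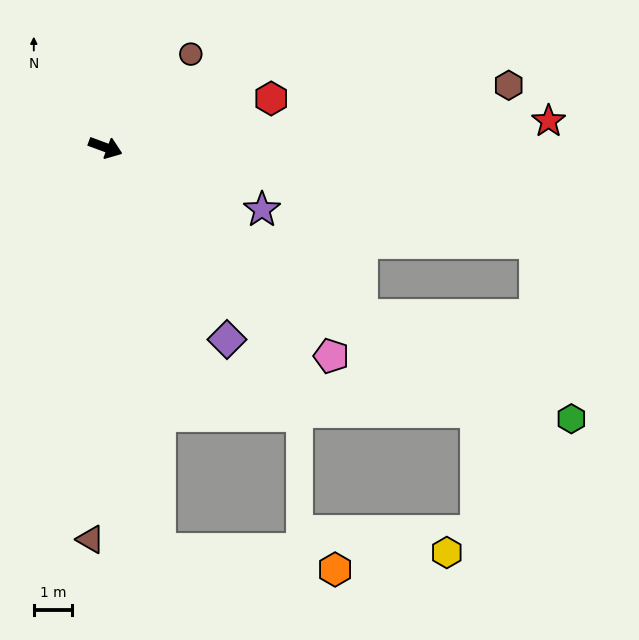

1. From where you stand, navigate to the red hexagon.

turn left 37°, forward 4.5 m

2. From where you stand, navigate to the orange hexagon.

blocked — turn right 62°, forward 10.7 m, then turn left 76°, forward 4.6 m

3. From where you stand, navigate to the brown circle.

turn left 68°, forward 3.3 m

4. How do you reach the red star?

turn left 24°, forward 11.7 m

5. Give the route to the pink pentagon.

turn right 22°, forward 8.1 m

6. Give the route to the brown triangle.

turn right 72°, forward 10.3 m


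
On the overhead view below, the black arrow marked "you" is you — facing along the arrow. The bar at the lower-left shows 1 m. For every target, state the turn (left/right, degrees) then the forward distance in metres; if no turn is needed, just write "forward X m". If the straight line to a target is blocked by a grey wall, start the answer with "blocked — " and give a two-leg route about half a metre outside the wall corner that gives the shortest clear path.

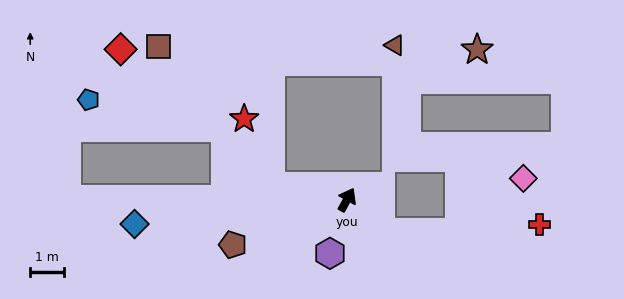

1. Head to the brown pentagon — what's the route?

turn left 140°, forward 3.6 m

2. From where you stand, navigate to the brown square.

blocked — turn left 109°, forward 2.3 m, then turn right 41°, forward 5.3 m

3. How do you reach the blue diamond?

turn left 125°, forward 6.3 m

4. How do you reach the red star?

blocked — turn left 109°, forward 2.3 m, then turn right 59°, forward 2.1 m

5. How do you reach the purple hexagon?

turn right 169°, forward 1.7 m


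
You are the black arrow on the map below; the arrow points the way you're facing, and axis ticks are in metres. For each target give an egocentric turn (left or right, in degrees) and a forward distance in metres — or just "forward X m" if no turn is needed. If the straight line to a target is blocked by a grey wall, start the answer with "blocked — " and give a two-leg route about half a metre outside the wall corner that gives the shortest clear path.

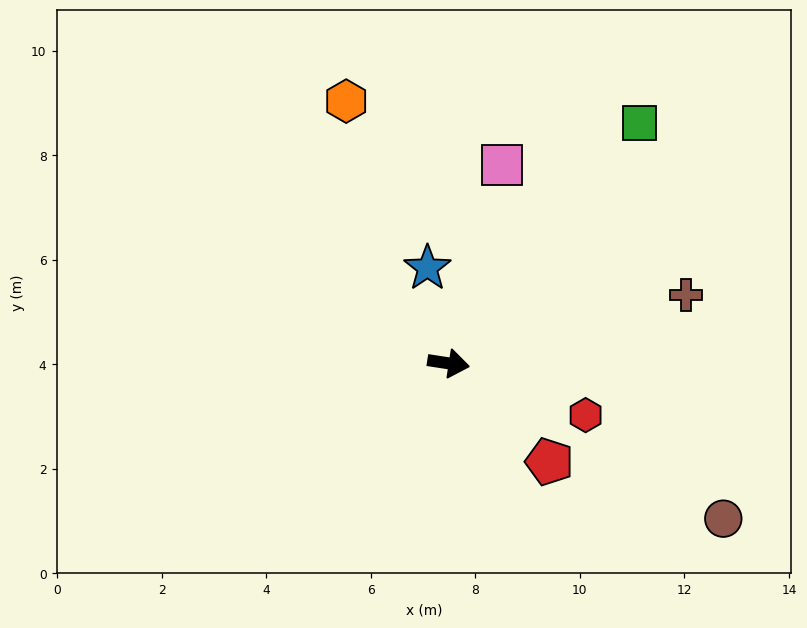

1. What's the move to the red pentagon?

turn right 36°, forward 2.7 m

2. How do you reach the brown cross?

turn left 25°, forward 4.7 m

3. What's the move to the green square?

turn left 60°, forward 5.9 m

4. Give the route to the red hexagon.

turn right 12°, forward 2.8 m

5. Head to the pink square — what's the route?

turn left 84°, forward 3.9 m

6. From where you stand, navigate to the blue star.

turn left 111°, forward 1.9 m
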